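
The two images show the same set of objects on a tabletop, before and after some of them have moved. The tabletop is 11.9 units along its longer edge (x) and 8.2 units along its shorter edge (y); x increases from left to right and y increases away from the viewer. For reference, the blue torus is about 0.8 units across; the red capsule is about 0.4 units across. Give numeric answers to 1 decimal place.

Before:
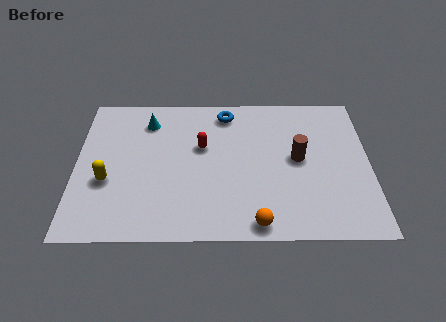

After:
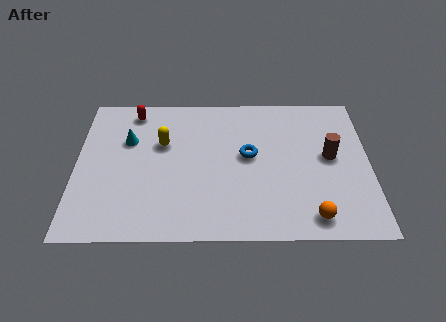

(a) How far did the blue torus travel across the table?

2.7

The blue torus moved from about (6.1, 7.0) to (7.0, 4.5), a distance of √(0.9² + 2.5²) ≈ 2.7.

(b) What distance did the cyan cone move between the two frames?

1.4

From (2.9, 6.5) to (2.1, 5.4), the cyan cone covered √(0.8² + 1.1²) ≈ 1.4 units.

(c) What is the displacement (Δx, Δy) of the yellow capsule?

(2.2, 2.1)

The yellow capsule was at about (1.3, 3.1) and moved to about (3.5, 5.2).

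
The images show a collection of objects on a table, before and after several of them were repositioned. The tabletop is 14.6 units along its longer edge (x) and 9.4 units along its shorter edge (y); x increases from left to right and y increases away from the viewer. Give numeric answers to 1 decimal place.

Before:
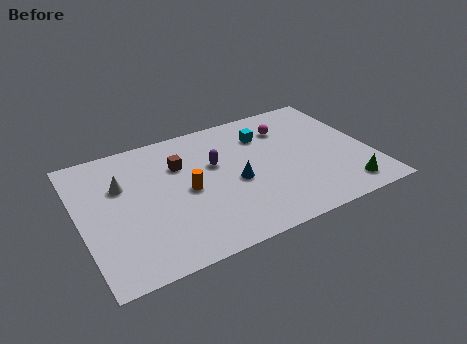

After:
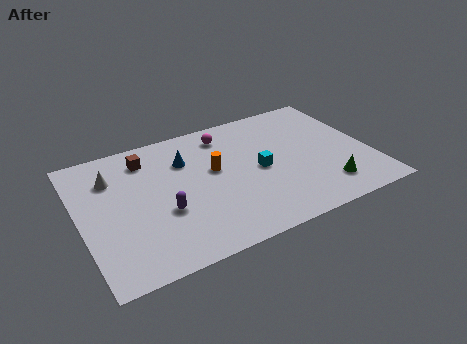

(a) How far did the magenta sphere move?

3.2

From (10.8, 7.1) to (7.7, 7.8), the magenta sphere covered √(3.1² + 0.7²) ≈ 3.2 units.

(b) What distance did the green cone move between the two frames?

1.0

The green cone moved from about (12.9, 1.4) to (12.0, 1.9), a distance of √(0.9² + 0.5²) ≈ 1.0.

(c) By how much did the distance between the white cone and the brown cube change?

-1.1

They were about 3.0 units apart before and 1.9 after — 1.1 units closer together.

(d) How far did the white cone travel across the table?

0.8

The white cone moved from about (2.2, 6.2) to (1.8, 6.9), a distance of √(0.4² + 0.7²) ≈ 0.8.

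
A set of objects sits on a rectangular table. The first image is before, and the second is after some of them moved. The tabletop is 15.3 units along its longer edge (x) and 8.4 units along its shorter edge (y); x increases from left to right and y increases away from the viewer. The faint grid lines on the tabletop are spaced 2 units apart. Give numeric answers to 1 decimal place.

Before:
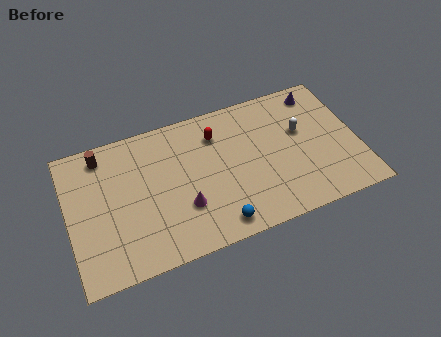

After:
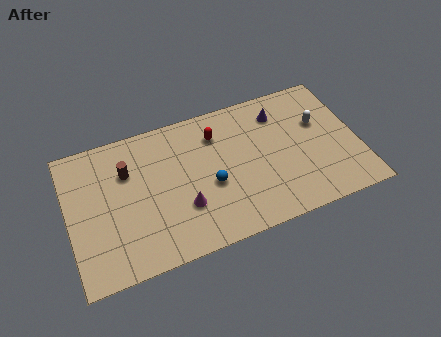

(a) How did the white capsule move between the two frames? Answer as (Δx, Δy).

(1.0, 0.2)

The white capsule was at about (12.4, 5.1) and moved to about (13.4, 5.3).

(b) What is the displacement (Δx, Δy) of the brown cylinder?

(1.2, -1.4)

From the two frames, the brown cylinder sits at roughly (2.0, 7.2) before and (3.2, 5.8) after.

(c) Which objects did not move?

the magenta cone and the red capsule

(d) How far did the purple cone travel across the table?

2.3

The purple cone was near (13.6, 7.2) before and (11.4, 6.6) after, so it travelled √(2.2² + 0.6²) ≈ 2.3 units.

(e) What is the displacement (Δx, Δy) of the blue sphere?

(-0.1, 2.4)

The blue sphere was at about (7.5, 1.1) and moved to about (7.4, 3.5).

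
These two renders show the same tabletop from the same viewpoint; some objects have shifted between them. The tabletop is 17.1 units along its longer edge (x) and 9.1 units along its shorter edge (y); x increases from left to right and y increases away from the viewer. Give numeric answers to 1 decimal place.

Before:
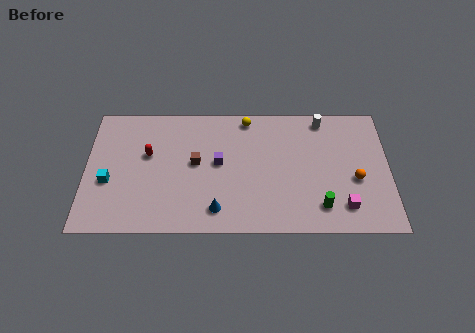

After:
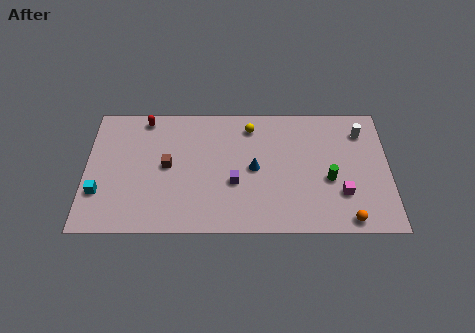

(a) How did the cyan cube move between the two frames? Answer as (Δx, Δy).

(-0.5, -0.8)

The cyan cube started near (1.3, 3.6) and ended near (0.8, 2.8).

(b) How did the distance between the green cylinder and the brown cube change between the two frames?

+1.5

They were about 7.7 units apart before and 9.2 after — 1.5 units further apart.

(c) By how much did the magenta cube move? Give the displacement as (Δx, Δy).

(-0.1, 0.9)

From the two frames, the magenta cube sits at roughly (14.5, 1.8) before and (14.4, 2.7) after.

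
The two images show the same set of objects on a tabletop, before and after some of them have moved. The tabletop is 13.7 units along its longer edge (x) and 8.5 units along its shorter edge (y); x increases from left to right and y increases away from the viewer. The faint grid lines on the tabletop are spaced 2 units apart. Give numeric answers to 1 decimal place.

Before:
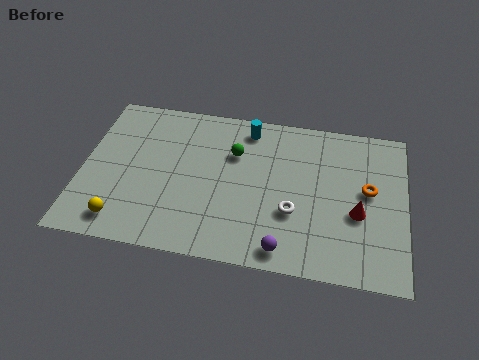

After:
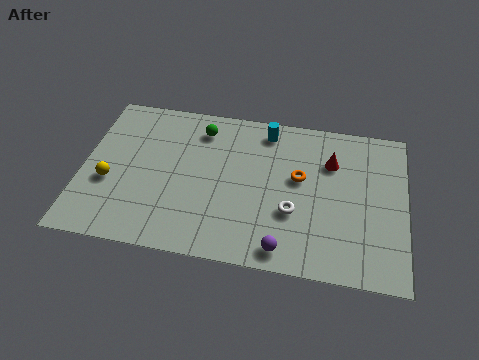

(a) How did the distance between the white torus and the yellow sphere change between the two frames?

+0.5

The distance was about 7.3 in the first image and 7.8 in the second, so they moved 0.5 units further apart.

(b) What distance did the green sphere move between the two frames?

1.9

The green sphere was near (6.4, 5.8) before and (4.9, 6.9) after, so it travelled √(1.5² + 1.1²) ≈ 1.9 units.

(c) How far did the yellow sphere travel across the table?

2.1

The yellow sphere moved from about (1.9, 1.3) to (1.2, 3.3), a distance of √(0.7² + 2.0²) ≈ 2.1.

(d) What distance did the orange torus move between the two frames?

2.9

From (12.1, 4.7) to (9.2, 4.9), the orange torus covered √(2.9² + 0.2²) ≈ 2.9 units.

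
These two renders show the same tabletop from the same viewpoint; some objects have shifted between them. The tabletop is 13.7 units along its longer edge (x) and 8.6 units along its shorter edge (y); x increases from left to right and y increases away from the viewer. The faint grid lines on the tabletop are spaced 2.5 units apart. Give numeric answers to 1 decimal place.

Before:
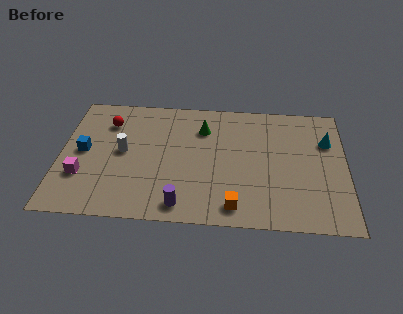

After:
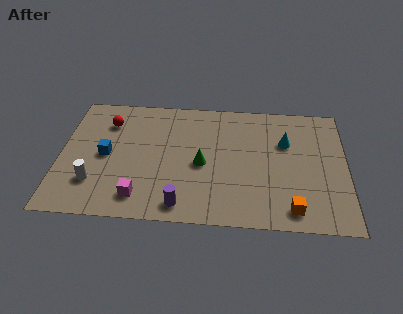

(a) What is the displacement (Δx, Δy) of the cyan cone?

(-2.0, -0.2)

The cyan cone started near (12.8, 5.9) and ended near (10.8, 5.7).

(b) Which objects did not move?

the red sphere and the purple cylinder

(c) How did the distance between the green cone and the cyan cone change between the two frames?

-1.6

Before: roughly 6.0 units apart; after: 4.4. That's 1.6 units closer together.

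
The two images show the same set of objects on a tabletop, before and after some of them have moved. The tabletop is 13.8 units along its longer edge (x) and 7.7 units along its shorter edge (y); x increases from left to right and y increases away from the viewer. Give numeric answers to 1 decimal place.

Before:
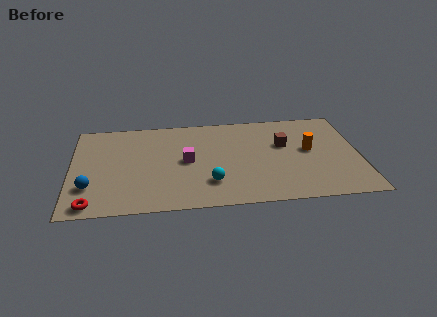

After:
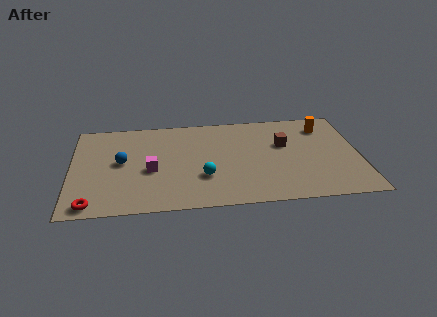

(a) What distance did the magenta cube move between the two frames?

1.8

The magenta cube was near (5.5, 3.9) before and (3.8, 3.3) after, so it travelled √(1.7² + 0.6²) ≈ 1.8 units.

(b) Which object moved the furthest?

the blue sphere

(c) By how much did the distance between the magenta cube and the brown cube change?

+1.8

The distance was about 4.8 in the first image and 6.6 in the second, so they moved 1.8 units further apart.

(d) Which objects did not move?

the brown cube and the red torus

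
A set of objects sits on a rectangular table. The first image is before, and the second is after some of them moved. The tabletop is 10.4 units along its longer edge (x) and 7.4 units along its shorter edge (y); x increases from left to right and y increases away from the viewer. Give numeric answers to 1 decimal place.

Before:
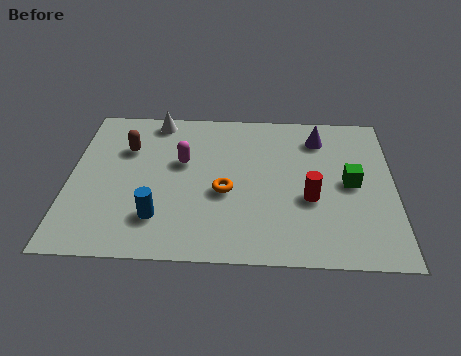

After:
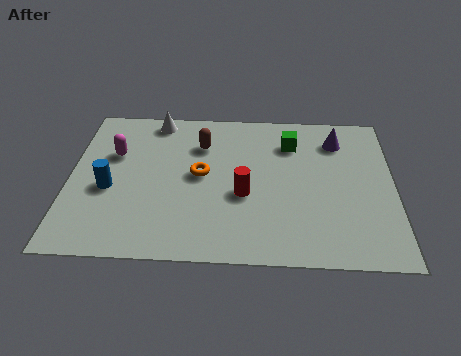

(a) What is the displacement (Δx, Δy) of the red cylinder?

(-2.1, 0.1)

The red cylinder was at about (7.7, 2.9) and moved to about (5.6, 3.0).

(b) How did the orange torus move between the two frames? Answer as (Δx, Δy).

(-0.8, 0.8)

From the two frames, the orange torus sits at roughly (5.0, 3.1) before and (4.2, 3.9) after.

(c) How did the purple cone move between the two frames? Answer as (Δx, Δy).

(0.6, -0.1)

The purple cone started near (8.0, 5.9) and ended near (8.6, 5.8).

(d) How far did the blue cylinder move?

2.1

The blue cylinder moved from about (2.9, 1.8) to (1.3, 3.1), a distance of √(1.6² + 1.3²) ≈ 2.1.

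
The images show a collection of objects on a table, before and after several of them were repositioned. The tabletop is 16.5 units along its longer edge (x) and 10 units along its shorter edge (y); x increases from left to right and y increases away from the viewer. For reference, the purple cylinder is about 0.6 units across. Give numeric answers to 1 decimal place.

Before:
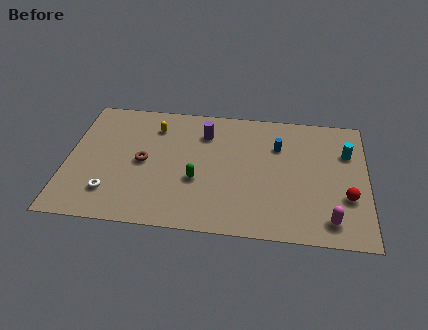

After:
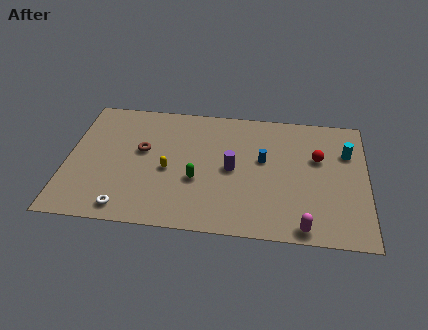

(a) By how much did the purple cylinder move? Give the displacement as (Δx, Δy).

(1.6, -2.7)

The purple cylinder was at about (7.5, 7.6) and moved to about (9.1, 4.9).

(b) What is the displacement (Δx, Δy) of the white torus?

(0.9, -1.1)

The white torus started near (2.5, 2.3) and ended near (3.4, 1.2).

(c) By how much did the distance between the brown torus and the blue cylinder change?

-1.0

The distance was about 7.7 in the first image and 6.7 in the second, so they moved 1.0 units closer together.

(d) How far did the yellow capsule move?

3.5

From (4.7, 7.8) to (5.6, 4.4), the yellow capsule covered √(0.9² + 3.4²) ≈ 3.5 units.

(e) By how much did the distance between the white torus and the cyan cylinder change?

-0.4

They were about 13.7 units apart before and 13.3 after — 0.4 units closer together.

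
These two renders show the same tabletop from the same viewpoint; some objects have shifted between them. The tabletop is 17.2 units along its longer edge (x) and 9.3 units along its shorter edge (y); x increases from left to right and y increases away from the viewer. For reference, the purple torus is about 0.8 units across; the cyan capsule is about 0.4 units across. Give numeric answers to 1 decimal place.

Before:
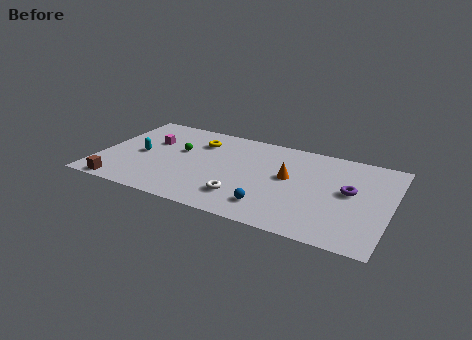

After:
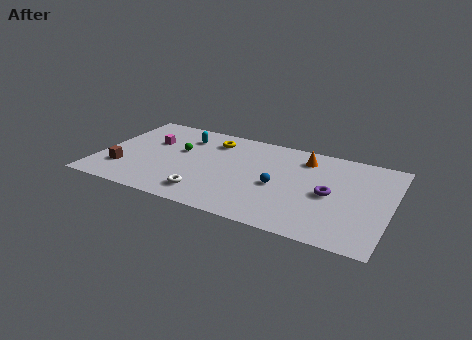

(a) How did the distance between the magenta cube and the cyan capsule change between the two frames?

+0.6

They were about 1.6 units apart before and 2.2 after — 0.6 units further apart.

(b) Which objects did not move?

the magenta cube and the green sphere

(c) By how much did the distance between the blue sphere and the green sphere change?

-0.7

Before: roughly 7.0 units apart; after: 6.3. That's 0.7 units closer together.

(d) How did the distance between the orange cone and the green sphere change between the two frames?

+0.9

The distance was about 6.6 in the first image and 7.5 in the second, so they moved 0.9 units further apart.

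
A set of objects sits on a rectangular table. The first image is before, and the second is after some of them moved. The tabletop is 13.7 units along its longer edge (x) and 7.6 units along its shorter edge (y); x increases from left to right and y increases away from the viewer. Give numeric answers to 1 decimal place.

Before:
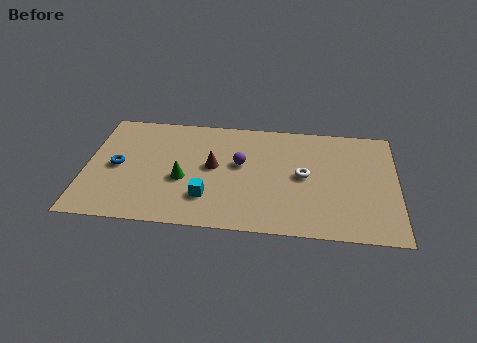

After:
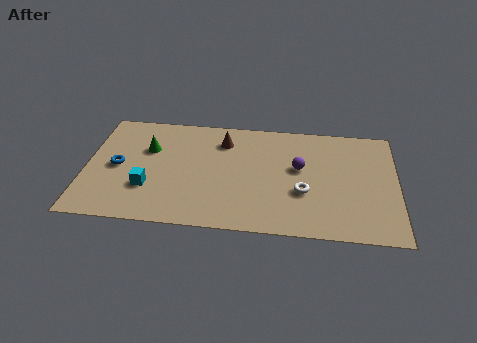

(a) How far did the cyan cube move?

2.6

From (5.4, 2.0) to (2.8, 2.4), the cyan cube covered √(2.6² + 0.4²) ≈ 2.6 units.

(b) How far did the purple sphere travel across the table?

2.6

The purple sphere moved from about (6.8, 4.4) to (9.4, 4.4), a distance of √(2.6² + 0.0²) ≈ 2.6.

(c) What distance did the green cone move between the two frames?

2.5

From (4.3, 3.1) to (2.7, 5.0), the green cone covered √(1.6² + 1.9²) ≈ 2.5 units.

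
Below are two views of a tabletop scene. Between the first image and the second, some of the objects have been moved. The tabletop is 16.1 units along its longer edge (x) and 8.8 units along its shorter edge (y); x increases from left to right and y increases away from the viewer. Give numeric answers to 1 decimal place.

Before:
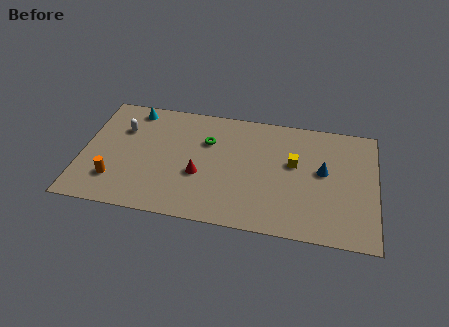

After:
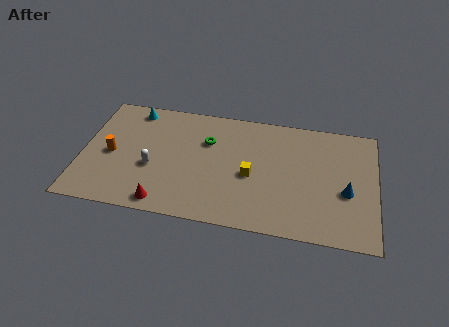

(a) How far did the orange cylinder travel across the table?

1.9

The orange cylinder was near (1.9, 2.2) before and (1.6, 4.1) after, so it travelled √(0.3² + 1.9²) ≈ 1.9 units.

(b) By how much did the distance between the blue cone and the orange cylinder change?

+1.3

Before: roughly 11.6 units apart; after: 12.9. That's 1.3 units further apart.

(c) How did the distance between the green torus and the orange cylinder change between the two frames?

-0.7

The distance was about 6.2 in the first image and 5.5 in the second, so they moved 0.7 units closer together.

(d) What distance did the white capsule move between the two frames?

3.2

From (2.1, 6.1) to (3.9, 3.5), the white capsule covered √(1.8² + 2.6²) ≈ 3.2 units.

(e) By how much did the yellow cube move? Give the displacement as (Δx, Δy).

(-2.3, -1.3)

The yellow cube started near (11.6, 5.2) and ended near (9.3, 3.9).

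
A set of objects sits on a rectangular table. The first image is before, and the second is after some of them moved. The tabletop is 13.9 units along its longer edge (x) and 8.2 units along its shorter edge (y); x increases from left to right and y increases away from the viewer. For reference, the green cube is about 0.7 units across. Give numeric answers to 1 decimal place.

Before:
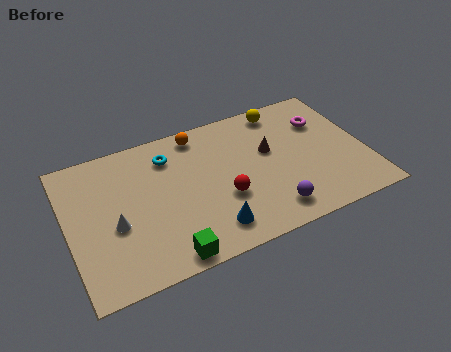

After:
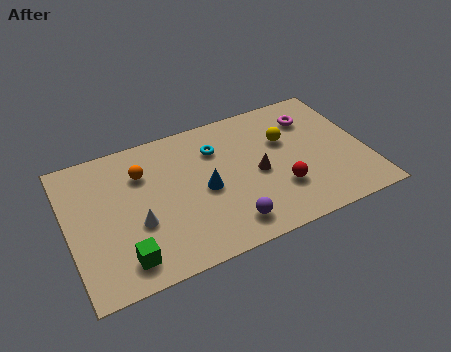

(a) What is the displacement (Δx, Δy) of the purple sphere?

(-2.0, 0.0)

The purple sphere started near (9.1, 1.4) and ended near (7.1, 1.4).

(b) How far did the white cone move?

1.0

From (2.1, 3.4) to (3.1, 3.1), the white cone covered √(1.0² + 0.3²) ≈ 1.0 units.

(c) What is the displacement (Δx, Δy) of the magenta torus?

(-0.5, 0.4)

The magenta torus was at about (12.2, 5.8) and moved to about (11.7, 6.2).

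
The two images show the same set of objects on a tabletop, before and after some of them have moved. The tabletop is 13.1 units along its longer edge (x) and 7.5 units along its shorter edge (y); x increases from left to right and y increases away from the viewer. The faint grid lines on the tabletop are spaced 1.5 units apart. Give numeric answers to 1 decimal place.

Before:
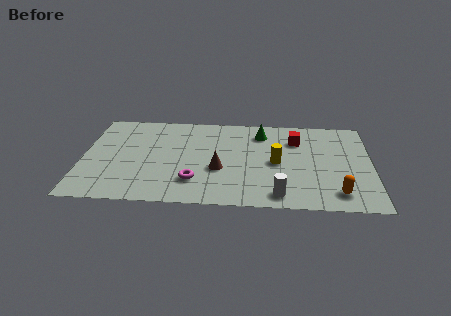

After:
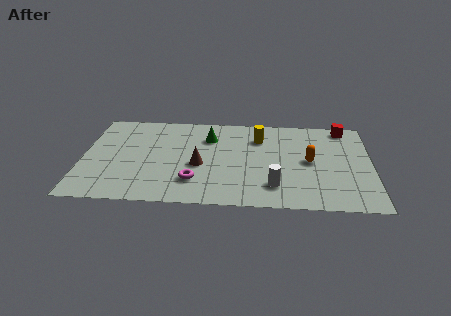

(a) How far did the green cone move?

2.5

From (8.1, 6.0) to (5.7, 5.5), the green cone covered √(2.4² + 0.5²) ≈ 2.5 units.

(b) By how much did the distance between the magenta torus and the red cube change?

+2.5

The distance was about 5.8 in the first image and 8.3 in the second, so they moved 2.5 units further apart.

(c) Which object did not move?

the magenta torus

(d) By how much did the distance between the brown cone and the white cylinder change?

+0.4

The distance was about 3.3 in the first image and 3.7 in the second, so they moved 0.4 units further apart.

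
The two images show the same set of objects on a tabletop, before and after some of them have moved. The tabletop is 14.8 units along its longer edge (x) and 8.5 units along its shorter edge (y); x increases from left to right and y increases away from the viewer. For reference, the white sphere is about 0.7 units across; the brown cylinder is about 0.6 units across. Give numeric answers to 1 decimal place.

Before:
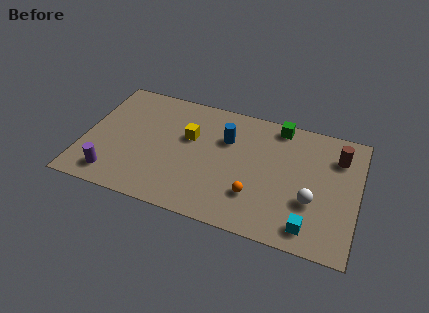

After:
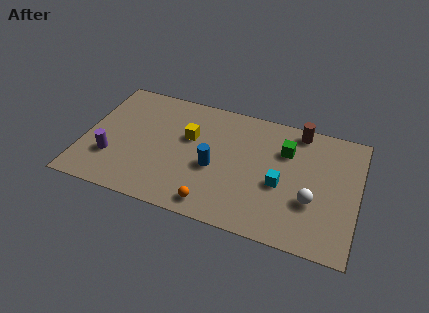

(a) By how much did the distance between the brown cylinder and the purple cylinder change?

-1.8

Before: roughly 12.8 units apart; after: 11.0. That's 1.8 units closer together.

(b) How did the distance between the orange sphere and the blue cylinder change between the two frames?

-1.3

The distance was about 3.8 in the first image and 2.5 in the second, so they moved 1.3 units closer together.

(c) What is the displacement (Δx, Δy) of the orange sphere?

(-2.1, -1.3)

From the two frames, the orange sphere sits at roughly (9.4, 2.4) before and (7.3, 1.1) after.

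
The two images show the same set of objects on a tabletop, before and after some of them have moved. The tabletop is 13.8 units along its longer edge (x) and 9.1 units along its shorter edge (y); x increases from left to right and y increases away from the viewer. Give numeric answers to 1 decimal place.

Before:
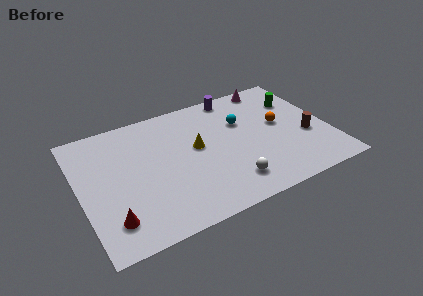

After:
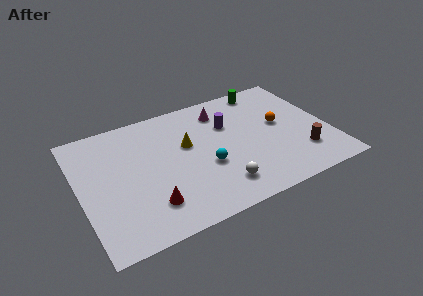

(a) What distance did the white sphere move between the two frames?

0.6

The white sphere was near (7.9, 1.8) before and (7.3, 1.8) after, so it travelled √(0.6² + 0.0²) ≈ 0.6 units.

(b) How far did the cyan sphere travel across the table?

3.5

The cyan sphere moved from about (9.2, 6.0) to (6.8, 3.5), a distance of √(2.4² + 2.5²) ≈ 3.5.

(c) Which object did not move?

the orange sphere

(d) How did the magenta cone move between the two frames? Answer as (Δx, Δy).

(-3.0, -0.9)

The magenta cone was at about (11.2, 8.2) and moved to about (8.2, 7.3).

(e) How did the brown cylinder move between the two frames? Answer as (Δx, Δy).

(-0.5, -1.2)

The brown cylinder was at about (12.5, 3.5) and moved to about (12.0, 2.3).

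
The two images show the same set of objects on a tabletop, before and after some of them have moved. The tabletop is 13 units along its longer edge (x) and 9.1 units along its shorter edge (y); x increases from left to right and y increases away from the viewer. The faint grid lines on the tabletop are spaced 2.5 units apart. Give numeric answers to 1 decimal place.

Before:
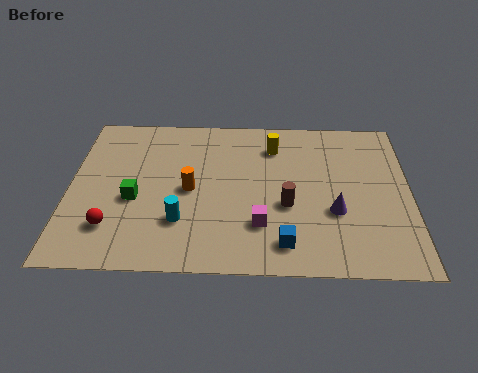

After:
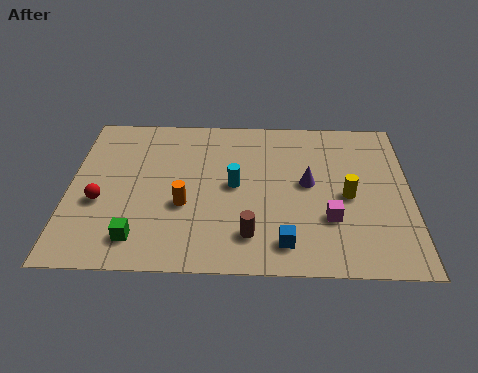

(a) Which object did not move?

the blue cube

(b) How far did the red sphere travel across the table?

1.5

The red sphere was near (1.7, 2.2) before and (1.2, 3.6) after, so it travelled √(0.5² + 1.4²) ≈ 1.5 units.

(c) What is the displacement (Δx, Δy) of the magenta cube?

(2.6, 0.4)

From the two frames, the magenta cube sits at roughly (7.3, 2.5) before and (9.9, 2.9) after.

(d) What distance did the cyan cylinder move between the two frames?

2.9

The cyan cylinder was near (4.3, 2.6) before and (6.3, 4.7) after, so it travelled √(2.0² + 2.1²) ≈ 2.9 units.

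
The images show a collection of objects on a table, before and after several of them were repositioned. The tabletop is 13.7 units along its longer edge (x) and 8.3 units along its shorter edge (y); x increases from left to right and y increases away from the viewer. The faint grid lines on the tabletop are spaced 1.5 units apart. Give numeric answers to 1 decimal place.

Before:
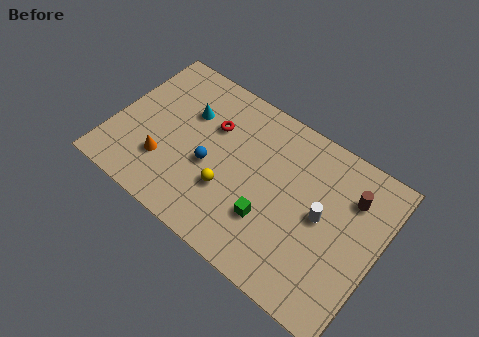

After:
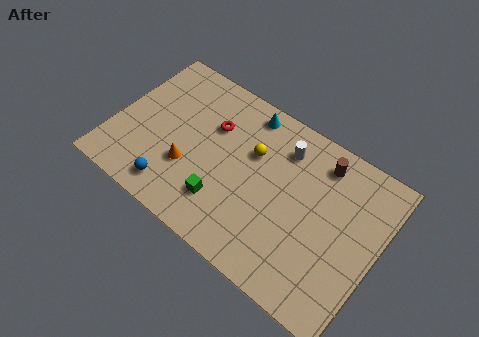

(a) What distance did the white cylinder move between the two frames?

3.3

The white cylinder moved from about (10.8, 4.3) to (8.4, 6.5), a distance of √(2.4² + 2.2²) ≈ 3.3.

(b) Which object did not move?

the red torus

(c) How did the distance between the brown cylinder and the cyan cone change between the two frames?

-4.5

Before: roughly 8.5 units apart; after: 4.0. That's 4.5 units closer together.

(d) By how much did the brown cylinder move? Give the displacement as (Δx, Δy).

(-1.7, 0.8)

From the two frames, the brown cylinder sits at roughly (12.0, 6.1) before and (10.3, 6.9) after.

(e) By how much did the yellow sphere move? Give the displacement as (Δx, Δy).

(0.8, 2.6)

The yellow sphere was at about (6.2, 2.8) and moved to about (7.0, 5.4).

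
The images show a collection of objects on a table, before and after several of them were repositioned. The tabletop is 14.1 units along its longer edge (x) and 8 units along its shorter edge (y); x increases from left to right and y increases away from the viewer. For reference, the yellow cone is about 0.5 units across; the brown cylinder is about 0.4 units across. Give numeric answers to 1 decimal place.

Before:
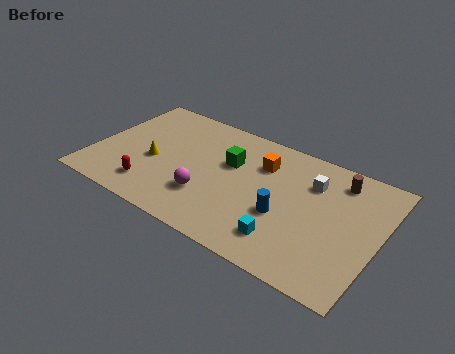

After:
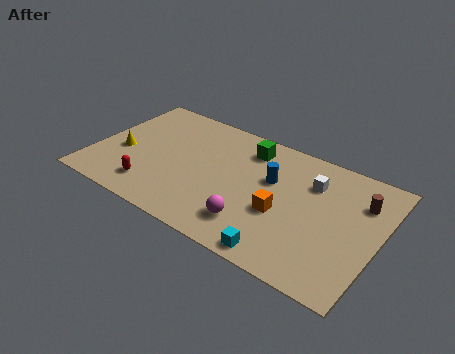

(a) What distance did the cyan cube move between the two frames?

0.9

The cyan cube moved from about (9.9, 1.7) to (9.9, 0.8), a distance of √(0.0² + 0.9²) ≈ 0.9.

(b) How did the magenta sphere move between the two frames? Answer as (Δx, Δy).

(2.4, -0.6)

The magenta sphere started near (5.9, 2.4) and ended near (8.3, 1.8).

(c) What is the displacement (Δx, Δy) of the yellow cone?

(-1.6, -0.1)

From the two frames, the yellow cone sits at roughly (3.0, 3.4) before and (1.4, 3.3) after.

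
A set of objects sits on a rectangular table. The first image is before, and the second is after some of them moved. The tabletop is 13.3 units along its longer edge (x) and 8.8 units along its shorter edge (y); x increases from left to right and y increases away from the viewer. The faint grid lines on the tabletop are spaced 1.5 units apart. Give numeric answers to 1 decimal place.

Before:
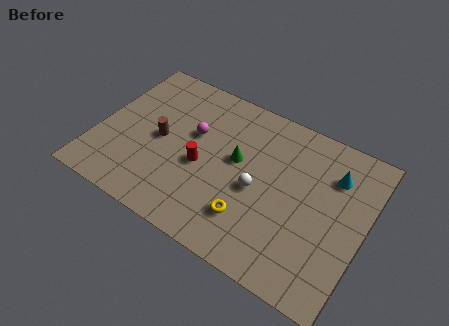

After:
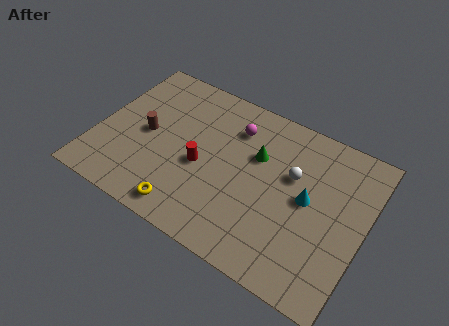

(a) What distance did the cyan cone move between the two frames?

2.1

From (11.5, 6.5) to (10.5, 4.6), the cyan cone covered √(1.0² + 1.9²) ≈ 2.1 units.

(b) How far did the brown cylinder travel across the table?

0.7

From (3.1, 4.3) to (2.4, 4.3), the brown cylinder covered √(0.7² + 0.0²) ≈ 0.7 units.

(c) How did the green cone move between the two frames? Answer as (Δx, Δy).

(0.9, 0.7)

The green cone was at about (6.9, 5.0) and moved to about (7.8, 5.7).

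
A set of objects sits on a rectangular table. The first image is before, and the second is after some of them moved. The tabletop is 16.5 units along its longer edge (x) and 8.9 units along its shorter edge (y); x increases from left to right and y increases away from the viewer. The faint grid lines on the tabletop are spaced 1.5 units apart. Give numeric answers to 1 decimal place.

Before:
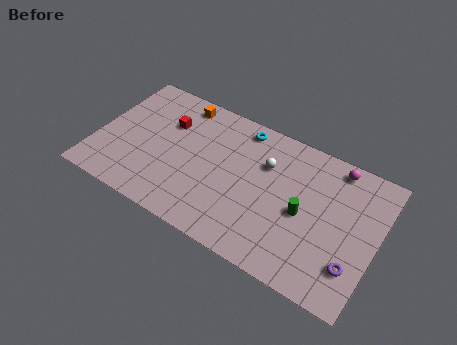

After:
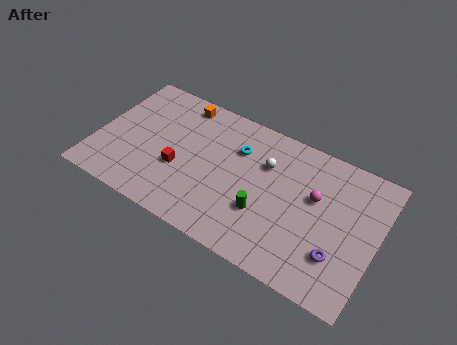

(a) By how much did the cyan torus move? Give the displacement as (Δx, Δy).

(0.0, -1.5)

The cyan torus started near (8.1, 7.8) and ended near (8.1, 6.3).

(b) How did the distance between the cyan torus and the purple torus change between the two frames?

-1.7

They were about 9.1 units apart before and 7.4 after — 1.7 units closer together.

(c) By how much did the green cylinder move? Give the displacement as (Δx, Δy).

(-2.2, -1.1)

From the two frames, the green cylinder sits at roughly (12.3, 4.1) before and (10.1, 3.0) after.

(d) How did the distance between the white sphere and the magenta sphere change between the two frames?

-1.2

The distance was about 4.3 in the first image and 3.1 in the second, so they moved 1.2 units closer together.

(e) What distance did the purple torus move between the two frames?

0.9

The purple torus moved from about (15.4, 2.3) to (14.5, 2.5), a distance of √(0.9² + 0.2²) ≈ 0.9.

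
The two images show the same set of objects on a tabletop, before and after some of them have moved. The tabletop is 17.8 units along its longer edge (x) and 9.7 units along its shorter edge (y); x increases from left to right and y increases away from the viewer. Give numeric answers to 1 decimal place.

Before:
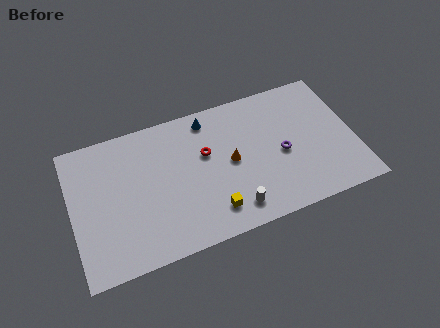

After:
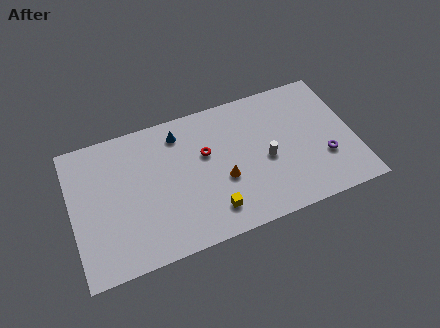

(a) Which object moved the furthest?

the white cylinder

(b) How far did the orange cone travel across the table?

1.3

The orange cone was near (10.0, 4.9) before and (9.4, 3.8) after, so it travelled √(0.6² + 1.1²) ≈ 1.3 units.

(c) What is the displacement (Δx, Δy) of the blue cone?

(-1.9, -0.4)

The blue cone was at about (8.9, 8.4) and moved to about (7.0, 8.0).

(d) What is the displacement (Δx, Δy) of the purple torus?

(2.6, -1.2)

The purple torus started near (13.2, 4.4) and ended near (15.8, 3.2).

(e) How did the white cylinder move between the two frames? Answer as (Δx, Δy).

(2.4, 2.7)

From the two frames, the white cylinder sits at roughly (9.8, 1.6) before and (12.2, 4.3) after.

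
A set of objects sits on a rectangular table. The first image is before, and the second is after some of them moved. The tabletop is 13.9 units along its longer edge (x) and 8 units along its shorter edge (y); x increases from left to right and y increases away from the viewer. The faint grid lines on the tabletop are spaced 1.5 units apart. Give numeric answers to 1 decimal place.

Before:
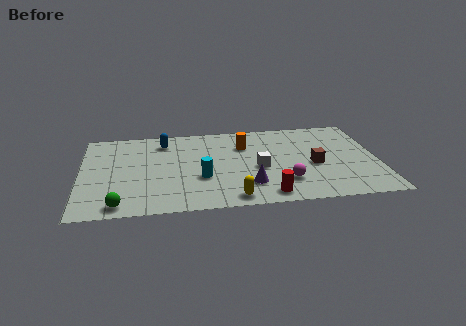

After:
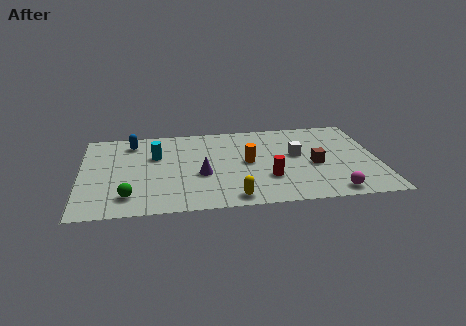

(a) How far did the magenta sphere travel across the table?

2.4

The magenta sphere was near (9.5, 2.1) before and (11.6, 0.9) after, so it travelled √(2.1² + 1.2²) ≈ 2.4 units.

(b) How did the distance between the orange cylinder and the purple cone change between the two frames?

-1.3

Before: roughly 3.7 units apart; after: 2.4. That's 1.3 units closer together.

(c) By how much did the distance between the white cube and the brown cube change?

-1.3

Before: roughly 2.6 units apart; after: 1.3. That's 1.3 units closer together.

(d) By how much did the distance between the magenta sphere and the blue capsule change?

+3.7

Before: roughly 7.1 units apart; after: 10.8. That's 3.7 units further apart.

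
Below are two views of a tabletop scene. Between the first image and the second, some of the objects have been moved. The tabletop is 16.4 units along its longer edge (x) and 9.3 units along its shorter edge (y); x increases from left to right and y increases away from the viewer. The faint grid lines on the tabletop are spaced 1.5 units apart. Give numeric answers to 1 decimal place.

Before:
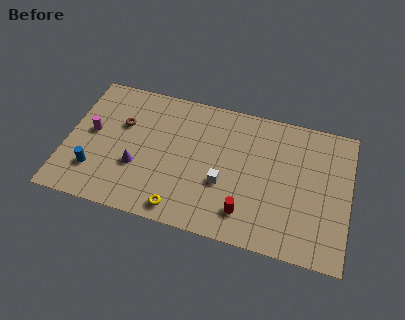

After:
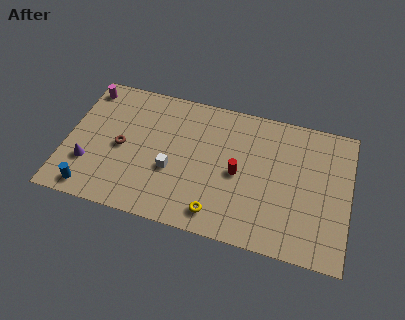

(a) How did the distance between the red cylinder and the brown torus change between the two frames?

-1.7

Before: roughly 8.5 units apart; after: 6.8. That's 1.7 units closer together.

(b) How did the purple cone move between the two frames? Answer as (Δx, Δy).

(-2.8, -0.5)

The purple cone was at about (4.2, 3.3) and moved to about (1.4, 2.8).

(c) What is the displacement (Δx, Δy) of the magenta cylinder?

(-0.6, 3.0)

The magenta cylinder was at about (1.4, 5.0) and moved to about (0.8, 8.0).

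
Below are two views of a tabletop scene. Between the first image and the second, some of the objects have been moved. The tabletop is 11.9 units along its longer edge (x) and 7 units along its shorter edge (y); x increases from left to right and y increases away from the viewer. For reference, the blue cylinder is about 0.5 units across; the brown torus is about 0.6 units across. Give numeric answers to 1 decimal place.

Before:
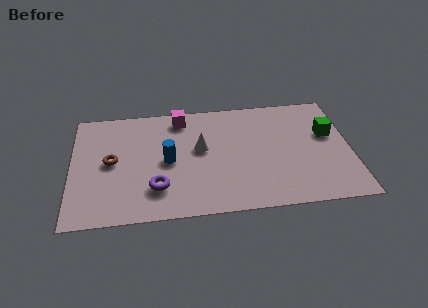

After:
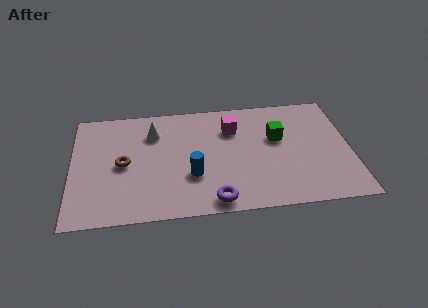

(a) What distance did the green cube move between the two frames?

2.2

The green cube was near (11.0, 4.3) before and (8.8, 4.3) after, so it travelled √(2.2² + 0.0²) ≈ 2.2 units.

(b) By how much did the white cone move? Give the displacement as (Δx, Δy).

(-2.0, 1.2)

The white cone started near (5.5, 4.0) and ended near (3.5, 5.2).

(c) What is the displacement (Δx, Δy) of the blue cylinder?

(1.0, -1.0)

The blue cylinder started near (4.1, 3.4) and ended near (5.1, 2.4).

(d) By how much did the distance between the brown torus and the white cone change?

-1.6

They were about 3.8 units apart before and 2.2 after — 1.6 units closer together.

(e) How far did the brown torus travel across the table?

0.5

The brown torus was near (1.7, 3.6) before and (2.2, 3.4) after, so it travelled √(0.5² + 0.2²) ≈ 0.5 units.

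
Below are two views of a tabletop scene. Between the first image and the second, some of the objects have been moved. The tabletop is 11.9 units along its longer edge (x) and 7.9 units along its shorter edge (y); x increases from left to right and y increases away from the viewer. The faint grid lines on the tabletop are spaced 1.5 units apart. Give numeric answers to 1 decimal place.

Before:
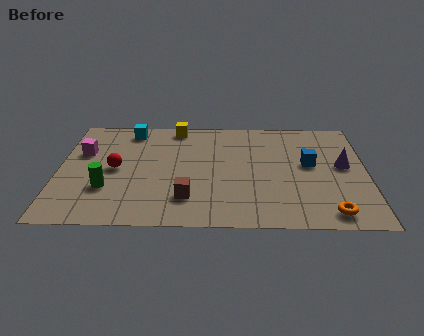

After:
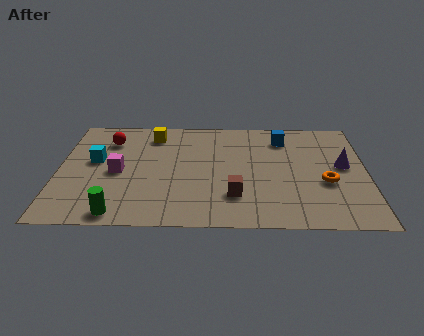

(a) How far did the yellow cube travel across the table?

1.1

From (4.5, 7.1) to (3.6, 6.5), the yellow cube covered √(0.9² + 0.6²) ≈ 1.1 units.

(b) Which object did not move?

the purple cone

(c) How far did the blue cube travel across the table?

2.1

From (9.7, 4.4) to (8.7, 6.3), the blue cube covered √(1.0² + 1.9²) ≈ 2.1 units.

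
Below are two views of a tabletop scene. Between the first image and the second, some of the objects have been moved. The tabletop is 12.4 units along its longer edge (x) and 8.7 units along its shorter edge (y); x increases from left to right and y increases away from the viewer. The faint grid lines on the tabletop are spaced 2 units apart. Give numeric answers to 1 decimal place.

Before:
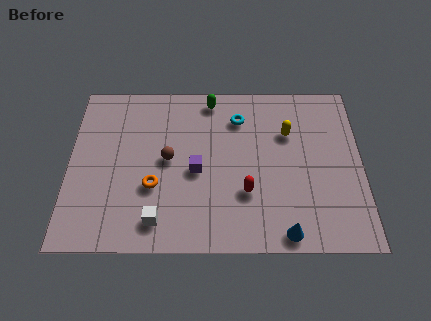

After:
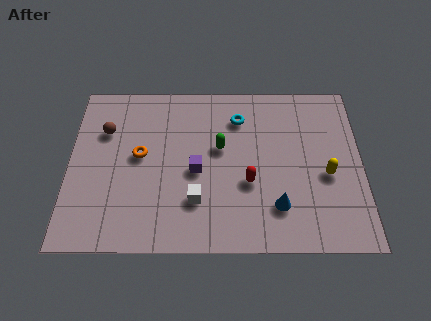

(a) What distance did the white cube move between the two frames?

1.9

The white cube was near (3.8, 1.4) before and (5.4, 2.4) after, so it travelled √(1.6² + 1.0²) ≈ 1.9 units.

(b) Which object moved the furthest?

the brown sphere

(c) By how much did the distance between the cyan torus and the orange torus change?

-0.4

The distance was about 5.1 in the first image and 4.7 in the second, so they moved 0.4 units closer together.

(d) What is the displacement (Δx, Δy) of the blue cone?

(-0.3, 1.3)

From the two frames, the blue cone sits at roughly (9.1, 0.8) before and (8.8, 2.1) after.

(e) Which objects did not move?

the purple cube and the cyan torus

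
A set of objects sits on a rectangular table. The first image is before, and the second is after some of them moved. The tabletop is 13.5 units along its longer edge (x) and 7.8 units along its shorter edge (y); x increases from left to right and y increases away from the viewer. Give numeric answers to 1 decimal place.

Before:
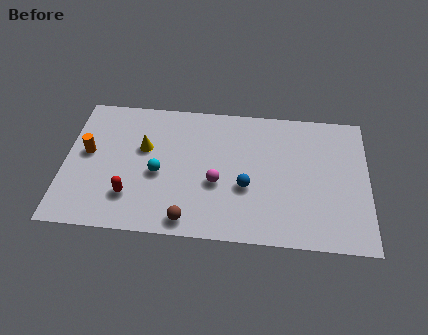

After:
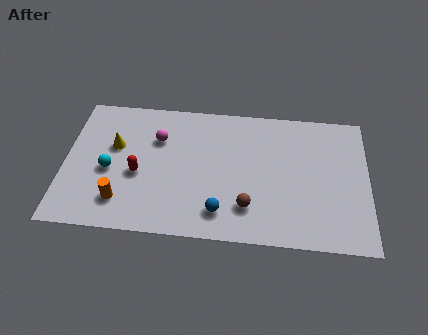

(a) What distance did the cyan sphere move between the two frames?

2.2

The cyan sphere was near (4.2, 3.4) before and (2.0, 3.4) after, so it travelled √(2.2² + 0.0²) ≈ 2.2 units.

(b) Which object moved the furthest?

the magenta sphere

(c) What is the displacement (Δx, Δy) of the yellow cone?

(-1.3, 0.0)

The yellow cone started near (3.5, 4.8) and ended near (2.2, 4.8).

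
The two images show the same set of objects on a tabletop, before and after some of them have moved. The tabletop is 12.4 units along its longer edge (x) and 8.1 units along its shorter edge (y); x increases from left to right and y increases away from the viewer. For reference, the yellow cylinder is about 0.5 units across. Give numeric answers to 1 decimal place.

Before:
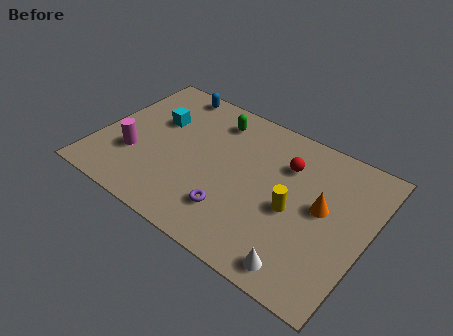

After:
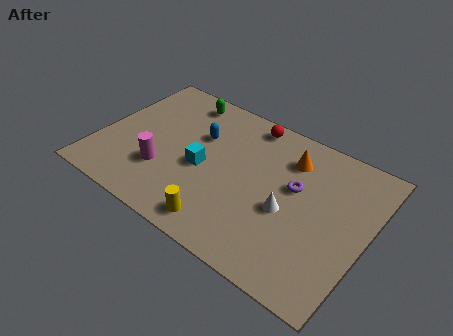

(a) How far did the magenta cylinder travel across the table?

1.4

From (1.8, 2.7) to (3.2, 2.5), the magenta cylinder covered √(1.4² + 0.2²) ≈ 1.4 units.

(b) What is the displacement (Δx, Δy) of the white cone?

(-1.1, 2.4)

The white cone started near (10.0, 1.0) and ended near (8.9, 3.4).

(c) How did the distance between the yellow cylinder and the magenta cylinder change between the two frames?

-4.0

They were about 7.4 units apart before and 3.4 after — 4.0 units closer together.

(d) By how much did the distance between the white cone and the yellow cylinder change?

+0.7

Before: roughly 2.8 units apart; after: 3.5. That's 0.7 units further apart.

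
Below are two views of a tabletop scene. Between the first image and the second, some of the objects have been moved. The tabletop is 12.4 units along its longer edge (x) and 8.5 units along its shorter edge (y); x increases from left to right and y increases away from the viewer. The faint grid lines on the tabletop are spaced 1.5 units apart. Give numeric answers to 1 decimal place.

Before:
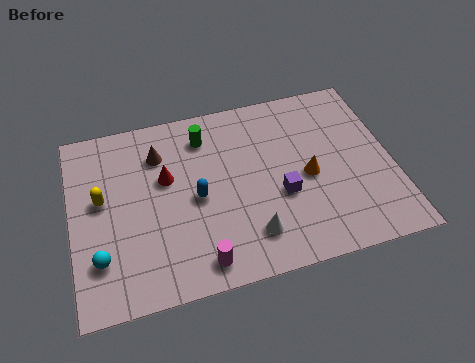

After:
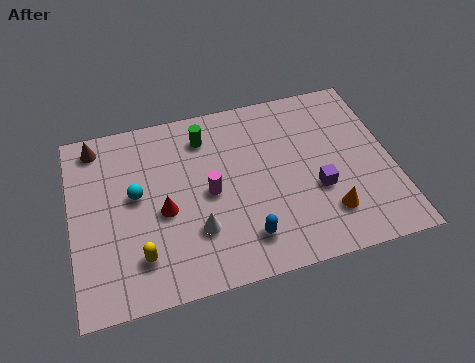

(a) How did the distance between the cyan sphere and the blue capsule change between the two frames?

+0.8

Before: roughly 4.2 units apart; after: 5.0. That's 0.8 units further apart.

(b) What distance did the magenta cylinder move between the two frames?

3.1

From (4.7, 1.1) to (5.3, 4.1), the magenta cylinder covered √(0.6² + 3.0²) ≈ 3.1 units.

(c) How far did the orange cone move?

2.0

From (9.1, 3.9) to (9.7, 2.0), the orange cone covered √(0.6² + 1.9²) ≈ 2.0 units.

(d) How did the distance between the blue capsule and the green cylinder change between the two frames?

+2.4

They were about 2.8 units apart before and 5.2 after — 2.4 units further apart.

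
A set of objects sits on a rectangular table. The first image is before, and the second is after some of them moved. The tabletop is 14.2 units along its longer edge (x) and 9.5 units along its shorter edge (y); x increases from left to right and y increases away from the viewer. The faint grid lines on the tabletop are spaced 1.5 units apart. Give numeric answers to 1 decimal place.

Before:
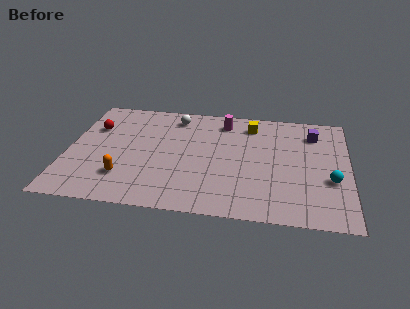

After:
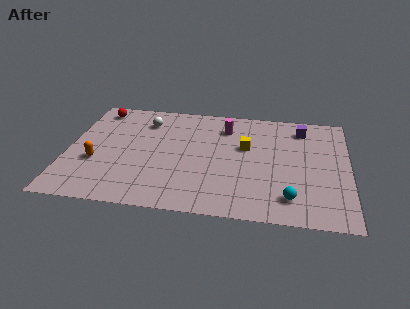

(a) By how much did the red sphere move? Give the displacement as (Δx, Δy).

(0.1, 1.7)

The red sphere was at about (1.2, 6.5) and moved to about (1.3, 8.2).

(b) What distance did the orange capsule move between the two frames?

1.9

The orange capsule moved from about (3.0, 2.4) to (1.5, 3.5), a distance of √(1.5² + 1.1²) ≈ 1.9.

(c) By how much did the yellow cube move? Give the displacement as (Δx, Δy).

(-0.2, -2.0)

The yellow cube was at about (9.2, 7.8) and moved to about (9.0, 5.8).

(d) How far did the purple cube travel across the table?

0.7

From (12.4, 7.4) to (11.8, 7.8), the purple cube covered √(0.6² + 0.4²) ≈ 0.7 units.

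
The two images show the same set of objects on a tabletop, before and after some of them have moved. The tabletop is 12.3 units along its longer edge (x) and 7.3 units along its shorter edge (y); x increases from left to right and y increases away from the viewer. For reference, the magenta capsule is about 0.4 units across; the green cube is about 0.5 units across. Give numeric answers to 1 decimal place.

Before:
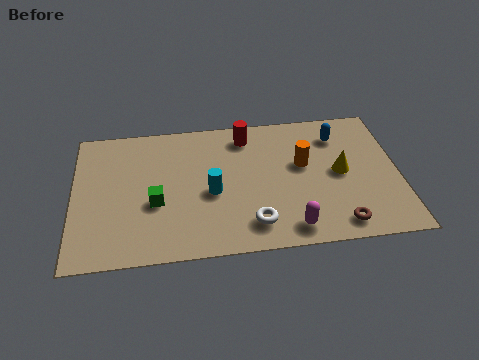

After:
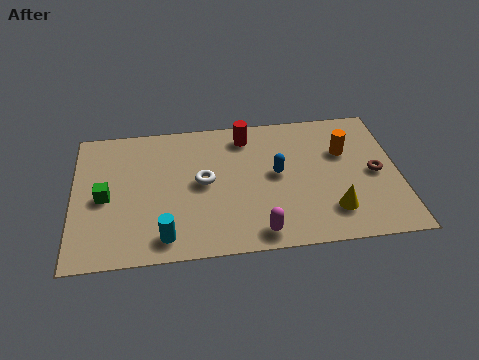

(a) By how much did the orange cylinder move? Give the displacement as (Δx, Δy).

(1.6, 0.5)

From the two frames, the orange cylinder sits at roughly (8.7, 4.3) before and (10.3, 4.8) after.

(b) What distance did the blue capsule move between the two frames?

3.0

From (10.1, 5.7) to (7.7, 3.9), the blue capsule covered √(2.4² + 1.8²) ≈ 3.0 units.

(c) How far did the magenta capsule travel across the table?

1.2

From (8.1, 1.0) to (6.9, 0.9), the magenta capsule covered √(1.2² + 0.1²) ≈ 1.2 units.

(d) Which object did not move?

the red cylinder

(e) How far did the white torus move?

3.0

The white torus moved from about (6.7, 1.4) to (4.9, 3.8), a distance of √(1.8² + 2.4²) ≈ 3.0.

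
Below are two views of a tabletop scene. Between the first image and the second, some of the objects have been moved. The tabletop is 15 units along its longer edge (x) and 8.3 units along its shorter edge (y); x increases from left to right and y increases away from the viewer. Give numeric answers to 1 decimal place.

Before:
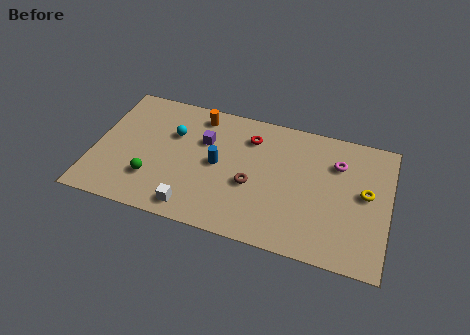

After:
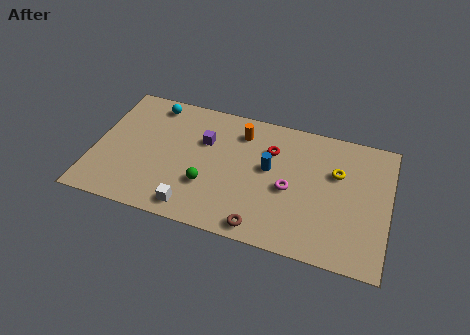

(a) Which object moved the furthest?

the magenta torus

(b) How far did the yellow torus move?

1.7

The yellow torus moved from about (13.8, 4.5) to (12.3, 5.4), a distance of √(1.5² + 0.9²) ≈ 1.7.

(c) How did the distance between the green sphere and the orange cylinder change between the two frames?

-1.1

They were about 5.2 units apart before and 4.1 after — 1.1 units closer together.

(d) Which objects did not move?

the purple cube and the white cube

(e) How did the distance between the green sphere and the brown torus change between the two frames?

-1.7

Before: roughly 5.1 units apart; after: 3.4. That's 1.7 units closer together.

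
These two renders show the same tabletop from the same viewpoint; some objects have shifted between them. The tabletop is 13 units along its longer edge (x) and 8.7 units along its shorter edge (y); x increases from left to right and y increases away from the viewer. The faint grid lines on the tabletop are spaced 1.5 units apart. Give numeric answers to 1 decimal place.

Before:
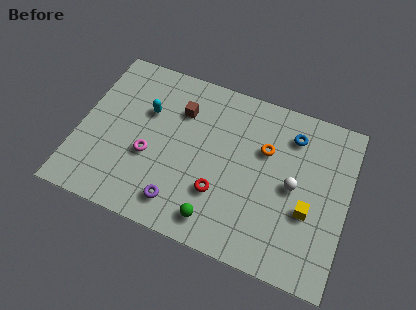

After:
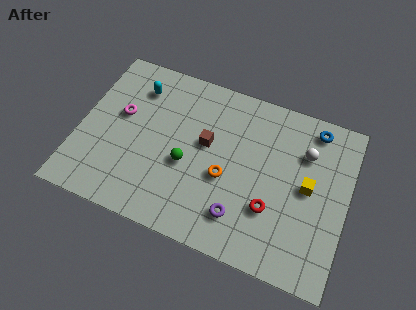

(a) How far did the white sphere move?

1.9

From (10.4, 4.3) to (10.8, 6.2), the white sphere covered √(0.4² + 1.9²) ≈ 1.9 units.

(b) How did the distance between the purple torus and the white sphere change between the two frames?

-0.8

The distance was about 5.9 in the first image and 5.1 in the second, so they moved 0.8 units closer together.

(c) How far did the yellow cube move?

1.2

The yellow cube was near (11.2, 3.3) before and (11.1, 4.5) after, so it travelled √(0.1² + 1.2²) ≈ 1.2 units.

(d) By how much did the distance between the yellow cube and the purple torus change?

-2.3

They were about 6.3 units apart before and 4.0 after — 2.3 units closer together.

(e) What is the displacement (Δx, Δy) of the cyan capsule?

(-0.6, 1.1)

The cyan capsule started near (3.1, 5.7) and ended near (2.5, 6.8).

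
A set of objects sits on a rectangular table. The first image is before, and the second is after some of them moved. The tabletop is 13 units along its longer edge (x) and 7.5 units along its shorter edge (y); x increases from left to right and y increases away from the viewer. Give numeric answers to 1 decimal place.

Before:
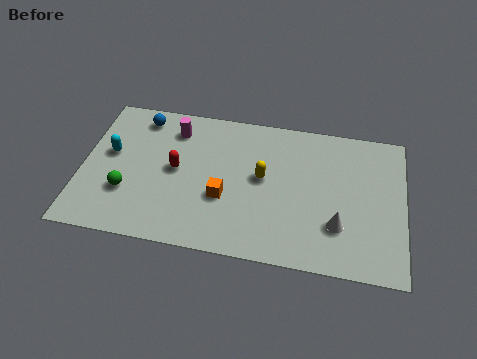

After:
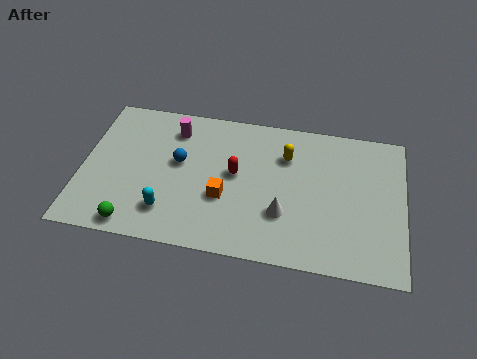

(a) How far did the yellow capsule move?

1.6

From (7.3, 4.1) to (8.2, 5.4), the yellow capsule covered √(0.9² + 1.3²) ≈ 1.6 units.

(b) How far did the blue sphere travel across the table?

2.7

The blue sphere was near (2.2, 6.4) before and (3.9, 4.3) after, so it travelled √(1.7² + 2.1²) ≈ 2.7 units.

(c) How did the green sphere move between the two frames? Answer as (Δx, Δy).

(0.4, -1.6)

The green sphere started near (1.9, 2.4) and ended near (2.3, 0.8).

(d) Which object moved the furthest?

the cyan capsule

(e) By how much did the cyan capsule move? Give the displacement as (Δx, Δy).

(2.5, -2.6)

From the two frames, the cyan capsule sits at roughly (1.1, 4.3) before and (3.6, 1.7) after.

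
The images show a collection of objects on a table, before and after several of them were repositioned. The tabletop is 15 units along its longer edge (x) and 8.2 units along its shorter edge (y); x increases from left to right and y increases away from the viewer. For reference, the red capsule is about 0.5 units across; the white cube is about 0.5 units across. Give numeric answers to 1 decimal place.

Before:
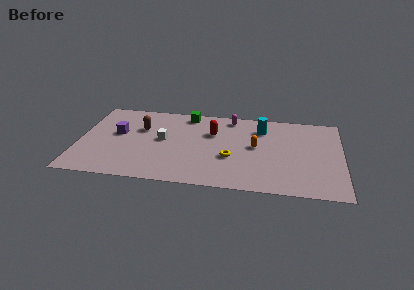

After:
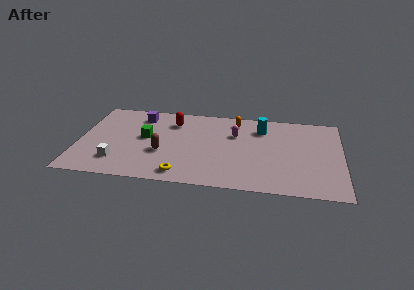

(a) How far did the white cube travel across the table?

3.5

From (4.8, 4.4) to (2.3, 1.9), the white cube covered √(2.5² + 2.5²) ≈ 3.5 units.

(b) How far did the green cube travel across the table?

3.5

The green cube was near (6.1, 7.2) before and (3.8, 4.5) after, so it travelled √(2.3² + 2.7²) ≈ 3.5 units.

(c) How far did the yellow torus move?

3.4

The yellow torus moved from about (8.7, 3.1) to (6.0, 1.1), a distance of √(2.7² + 2.0²) ≈ 3.4.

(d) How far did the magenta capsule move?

1.7

The magenta capsule was near (8.6, 7.2) before and (8.9, 5.5) after, so it travelled √(0.3² + 1.7²) ≈ 1.7 units.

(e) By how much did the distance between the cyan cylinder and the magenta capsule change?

-0.3

They were about 2.0 units apart before and 1.7 after — 0.3 units closer together.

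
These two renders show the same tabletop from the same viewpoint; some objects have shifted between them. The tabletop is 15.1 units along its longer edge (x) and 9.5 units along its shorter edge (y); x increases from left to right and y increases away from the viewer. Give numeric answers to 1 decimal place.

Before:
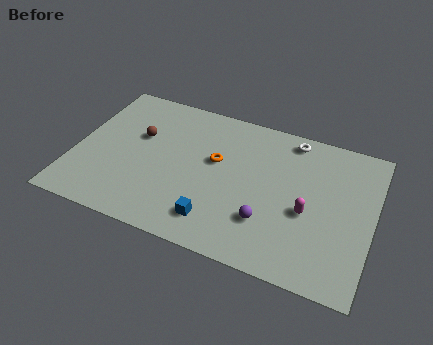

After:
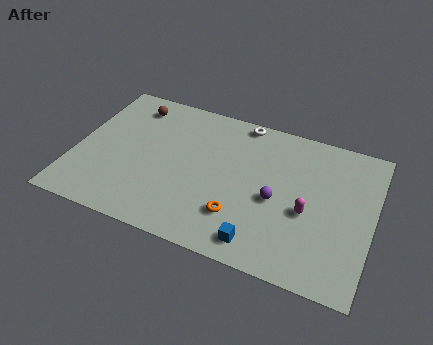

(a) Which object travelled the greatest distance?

the orange torus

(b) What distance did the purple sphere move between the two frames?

1.5

The purple sphere was near (10.0, 2.7) before and (10.3, 4.2) after, so it travelled √(0.3² + 1.5²) ≈ 1.5 units.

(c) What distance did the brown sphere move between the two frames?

2.1

The brown sphere was near (3.1, 5.9) before and (2.5, 7.9) after, so it travelled √(0.6² + 2.0²) ≈ 2.1 units.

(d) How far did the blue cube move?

2.4

From (7.5, 1.8) to (9.8, 1.3), the blue cube covered √(2.3² + 0.5²) ≈ 2.4 units.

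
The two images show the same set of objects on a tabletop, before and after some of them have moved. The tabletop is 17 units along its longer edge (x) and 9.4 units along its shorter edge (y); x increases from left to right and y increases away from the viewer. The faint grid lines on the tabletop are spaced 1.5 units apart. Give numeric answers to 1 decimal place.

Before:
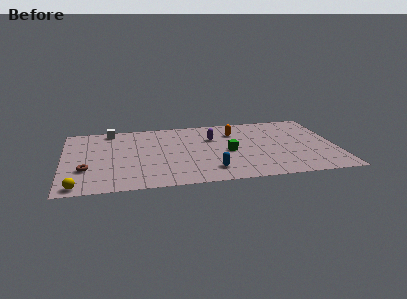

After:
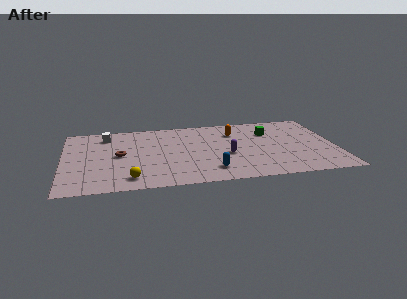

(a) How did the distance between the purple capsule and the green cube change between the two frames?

+1.7

They were about 2.3 units apart before and 4.0 after — 1.7 units further apart.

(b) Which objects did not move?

the blue capsule and the orange capsule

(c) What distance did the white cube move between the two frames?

0.8

From (3.0, 8.4) to (2.7, 7.7), the white cube covered √(0.3² + 0.7²) ≈ 0.8 units.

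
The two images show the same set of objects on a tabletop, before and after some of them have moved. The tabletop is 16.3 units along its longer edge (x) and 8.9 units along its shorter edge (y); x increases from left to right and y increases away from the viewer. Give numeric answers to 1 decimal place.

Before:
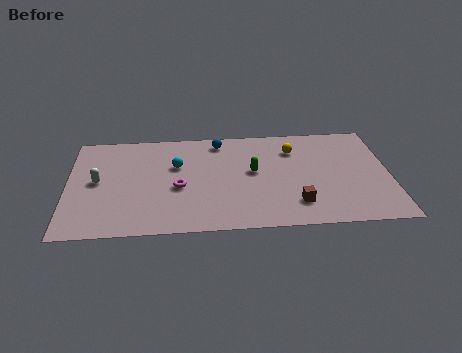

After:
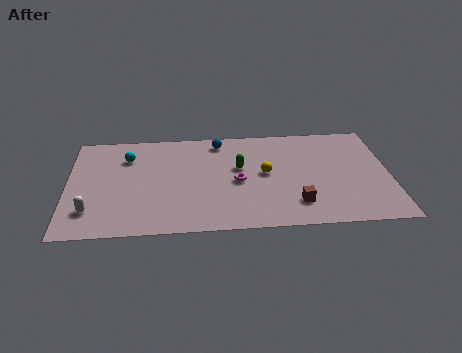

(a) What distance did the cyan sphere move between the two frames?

2.7

From (5.5, 5.7) to (3.0, 6.6), the cyan sphere covered √(2.5² + 0.9²) ≈ 2.7 units.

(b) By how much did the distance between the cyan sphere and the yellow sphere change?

+1.2

The distance was about 6.1 in the first image and 7.3 in the second, so they moved 1.2 units further apart.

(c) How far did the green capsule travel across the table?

0.8

The green capsule was near (9.4, 4.9) before and (8.7, 5.3) after, so it travelled √(0.7² + 0.4²) ≈ 0.8 units.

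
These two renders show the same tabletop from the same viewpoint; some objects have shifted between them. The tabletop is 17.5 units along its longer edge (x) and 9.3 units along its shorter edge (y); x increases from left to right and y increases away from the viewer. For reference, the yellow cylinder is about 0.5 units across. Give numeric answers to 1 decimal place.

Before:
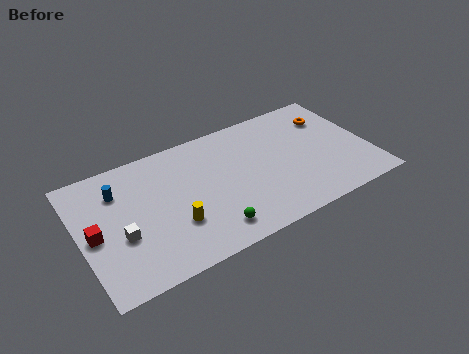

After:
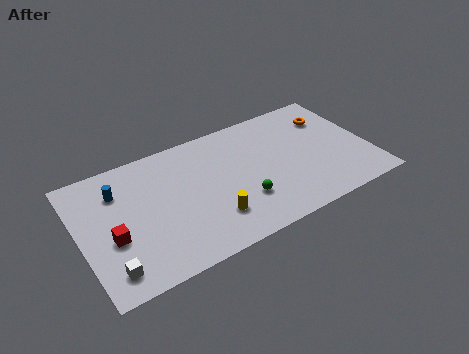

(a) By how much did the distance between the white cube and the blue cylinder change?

+2.1

The distance was about 3.3 in the first image and 5.4 in the second, so they moved 2.1 units further apart.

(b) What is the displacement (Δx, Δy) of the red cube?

(1.0, -0.7)

The red cube started near (0.8, 4.4) and ended near (1.8, 3.7).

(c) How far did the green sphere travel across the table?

2.4

The green sphere moved from about (7.4, 1.6) to (9.5, 2.8), a distance of √(2.1² + 1.2²) ≈ 2.4.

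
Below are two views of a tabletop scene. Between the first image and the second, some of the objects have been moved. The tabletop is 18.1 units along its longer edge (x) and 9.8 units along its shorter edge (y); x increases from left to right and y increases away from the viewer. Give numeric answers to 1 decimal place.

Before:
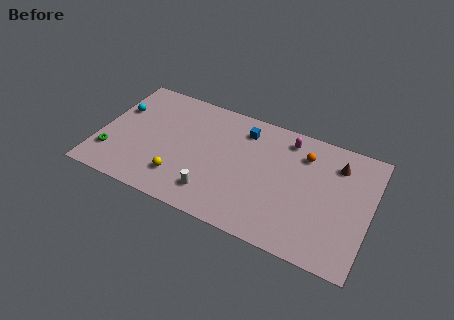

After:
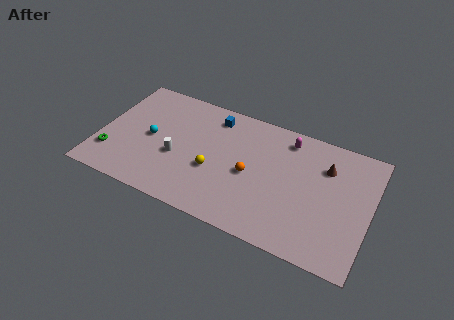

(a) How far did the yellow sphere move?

2.6

The yellow sphere moved from about (5.7, 2.3) to (7.8, 3.8), a distance of √(2.1² + 1.5²) ≈ 2.6.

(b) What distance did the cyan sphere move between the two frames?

2.9

From (1.0, 6.4) to (3.4, 4.8), the cyan sphere covered √(2.4² + 1.6²) ≈ 2.9 units.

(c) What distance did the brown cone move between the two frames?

0.9

The brown cone moved from about (15.7, 7.6) to (15.0, 7.1), a distance of √(0.7² + 0.5²) ≈ 0.9.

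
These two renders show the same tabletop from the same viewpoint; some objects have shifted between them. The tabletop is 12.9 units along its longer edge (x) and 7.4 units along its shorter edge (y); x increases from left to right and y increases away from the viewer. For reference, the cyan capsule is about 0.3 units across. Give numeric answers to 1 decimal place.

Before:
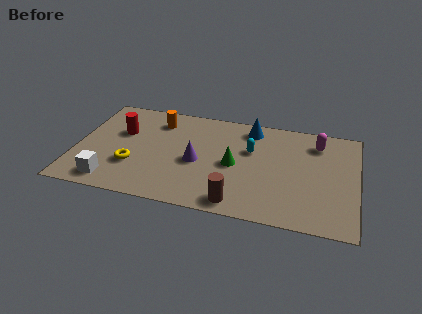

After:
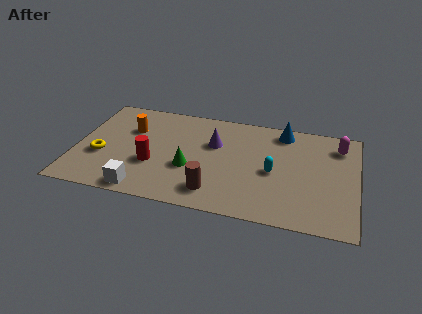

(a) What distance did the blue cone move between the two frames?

1.5

The blue cone was near (7.9, 6.3) before and (9.4, 6.4) after, so it travelled √(1.5² + 0.1²) ≈ 1.5 units.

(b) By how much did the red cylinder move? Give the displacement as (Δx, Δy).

(1.6, -2.0)

The red cylinder started near (2.0, 4.7) and ended near (3.6, 2.7).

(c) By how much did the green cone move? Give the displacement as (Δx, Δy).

(-2.0, -0.7)

The green cone was at about (7.3, 3.5) and moved to about (5.3, 2.8).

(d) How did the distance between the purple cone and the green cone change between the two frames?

+0.5

Before: roughly 1.7 units apart; after: 2.2. That's 0.5 units further apart.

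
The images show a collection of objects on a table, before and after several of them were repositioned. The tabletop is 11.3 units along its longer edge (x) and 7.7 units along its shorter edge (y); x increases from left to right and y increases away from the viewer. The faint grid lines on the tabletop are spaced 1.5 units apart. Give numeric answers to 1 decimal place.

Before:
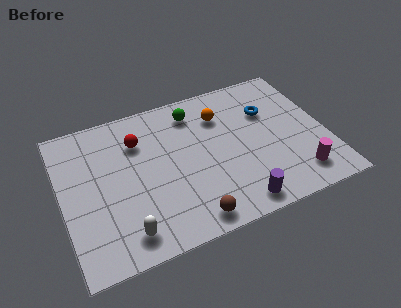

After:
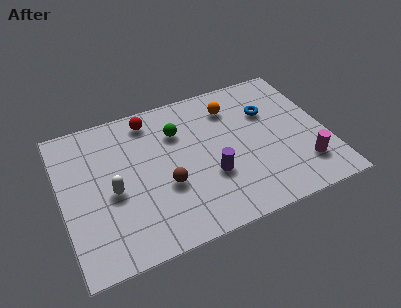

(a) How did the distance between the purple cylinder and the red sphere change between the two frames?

-1.5

Before: roughly 6.0 units apart; after: 4.5. That's 1.5 units closer together.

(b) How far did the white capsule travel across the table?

2.2

The white capsule moved from about (2.4, 1.2) to (2.1, 3.4), a distance of √(0.3² + 2.2²) ≈ 2.2.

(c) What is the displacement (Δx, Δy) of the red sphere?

(0.6, 1.0)

The red sphere was at about (3.4, 5.6) and moved to about (4.0, 6.6).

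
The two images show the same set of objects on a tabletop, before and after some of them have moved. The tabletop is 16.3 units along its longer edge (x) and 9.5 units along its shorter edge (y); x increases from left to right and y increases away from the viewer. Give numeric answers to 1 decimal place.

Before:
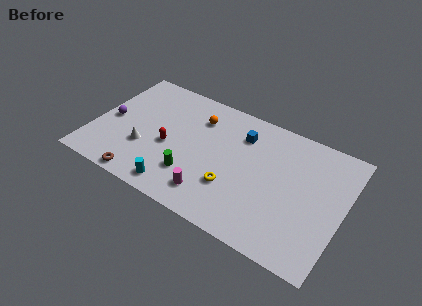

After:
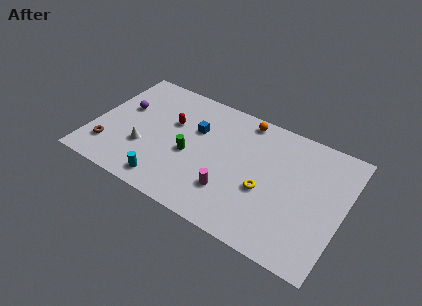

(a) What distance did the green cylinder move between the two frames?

1.6

The green cylinder moved from about (6.8, 2.6) to (6.4, 4.1), a distance of √(0.4² + 1.5²) ≈ 1.6.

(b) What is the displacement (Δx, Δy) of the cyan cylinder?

(-0.7, 0.1)

The cyan cylinder started near (6.0, 1.2) and ended near (5.3, 1.3).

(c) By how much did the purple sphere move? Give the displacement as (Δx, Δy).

(0.7, 1.3)

From the two frames, the purple sphere sits at roughly (1.0, 4.5) before and (1.7, 5.8) after.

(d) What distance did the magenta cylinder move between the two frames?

1.4

From (8.2, 1.8) to (9.3, 2.6), the magenta cylinder covered √(1.1² + 0.8²) ≈ 1.4 units.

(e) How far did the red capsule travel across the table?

1.9

The red capsule was near (5.0, 4.1) before and (4.9, 6.0) after, so it travelled √(0.1² + 1.9²) ≈ 1.9 units.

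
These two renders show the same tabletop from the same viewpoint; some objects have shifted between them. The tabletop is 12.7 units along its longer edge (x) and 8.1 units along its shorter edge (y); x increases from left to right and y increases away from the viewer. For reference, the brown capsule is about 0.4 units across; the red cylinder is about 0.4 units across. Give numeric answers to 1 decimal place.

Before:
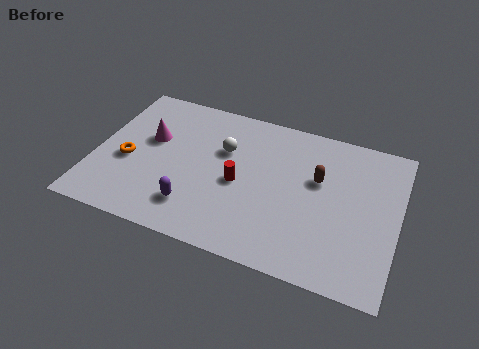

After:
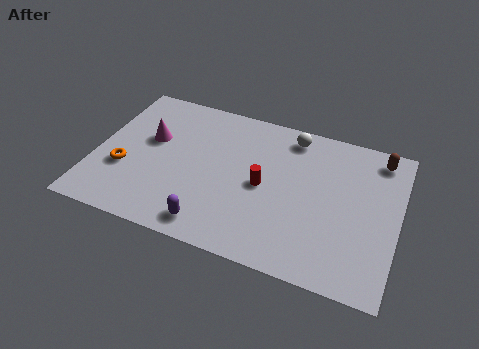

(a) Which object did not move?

the magenta cone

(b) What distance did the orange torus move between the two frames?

0.5

The orange torus moved from about (1.4, 3.4) to (1.3, 2.9), a distance of √(0.1² + 0.5²) ≈ 0.5.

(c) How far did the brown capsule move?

3.1

From (9.3, 5.0) to (11.7, 7.0), the brown capsule covered √(2.4² + 2.0²) ≈ 3.1 units.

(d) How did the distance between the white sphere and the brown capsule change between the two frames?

-0.3

Before: roughly 4.0 units apart; after: 3.7. That's 0.3 units closer together.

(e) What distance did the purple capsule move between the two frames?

1.1

From (4.4, 1.8) to (5.2, 1.1), the purple capsule covered √(0.8² + 0.7²) ≈ 1.1 units.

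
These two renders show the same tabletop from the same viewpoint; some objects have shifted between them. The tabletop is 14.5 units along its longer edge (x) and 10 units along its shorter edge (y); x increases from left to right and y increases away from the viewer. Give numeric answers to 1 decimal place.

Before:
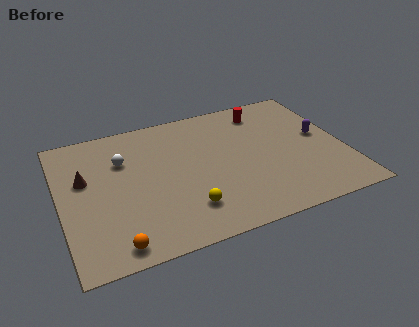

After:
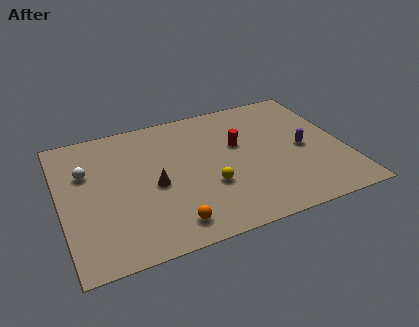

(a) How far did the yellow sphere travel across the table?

1.8

The yellow sphere was near (6.1, 2.3) before and (7.4, 3.5) after, so it travelled √(1.3² + 1.2²) ≈ 1.8 units.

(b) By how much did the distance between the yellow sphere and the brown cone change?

-3.2

Before: roughly 6.1 units apart; after: 2.9. That's 3.2 units closer together.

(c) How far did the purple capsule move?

1.2

The purple capsule was near (13.4, 5.4) before and (12.4, 4.7) after, so it travelled √(1.0² + 0.7²) ≈ 1.2 units.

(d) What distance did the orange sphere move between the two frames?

2.8

The orange sphere moved from about (2.4, 1.1) to (5.2, 1.5), a distance of √(2.8² + 0.4²) ≈ 2.8.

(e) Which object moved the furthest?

the brown cone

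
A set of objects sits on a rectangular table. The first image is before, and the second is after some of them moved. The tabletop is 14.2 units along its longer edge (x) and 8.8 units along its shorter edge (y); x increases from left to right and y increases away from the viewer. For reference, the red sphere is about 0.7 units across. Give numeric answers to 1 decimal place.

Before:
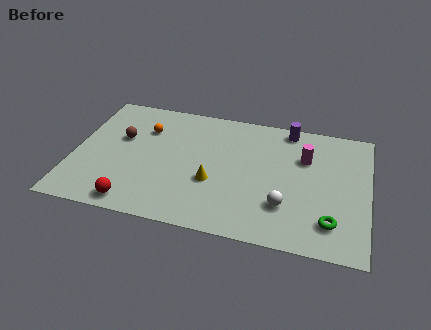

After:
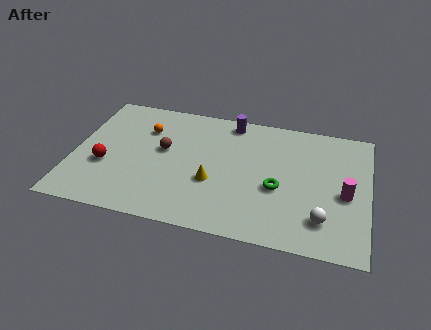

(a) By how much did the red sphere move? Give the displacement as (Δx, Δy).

(-1.6, 2.3)

The red sphere started near (3.2, 1.0) and ended near (1.6, 3.3).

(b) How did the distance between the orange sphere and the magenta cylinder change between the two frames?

+2.3

They were about 7.8 units apart before and 10.1 after — 2.3 units further apart.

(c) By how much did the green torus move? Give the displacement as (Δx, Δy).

(-2.6, 1.7)

From the two frames, the green torus sits at roughly (12.5, 1.9) before and (9.9, 3.6) after.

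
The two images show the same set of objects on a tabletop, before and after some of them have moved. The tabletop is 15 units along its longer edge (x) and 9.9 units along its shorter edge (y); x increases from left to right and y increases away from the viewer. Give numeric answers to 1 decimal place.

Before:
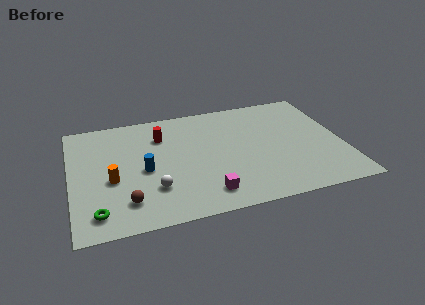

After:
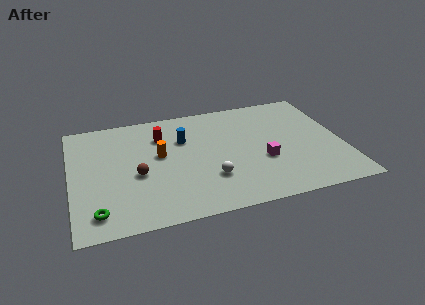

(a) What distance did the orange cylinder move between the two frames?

3.1

The orange cylinder moved from about (2.2, 4.1) to (4.9, 5.6), a distance of √(2.7² + 1.5²) ≈ 3.1.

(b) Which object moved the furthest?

the magenta cube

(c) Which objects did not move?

the green torus and the red cylinder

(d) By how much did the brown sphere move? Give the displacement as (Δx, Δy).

(0.7, 2.1)

From the two frames, the brown sphere sits at roughly (2.9, 2.1) before and (3.6, 4.2) after.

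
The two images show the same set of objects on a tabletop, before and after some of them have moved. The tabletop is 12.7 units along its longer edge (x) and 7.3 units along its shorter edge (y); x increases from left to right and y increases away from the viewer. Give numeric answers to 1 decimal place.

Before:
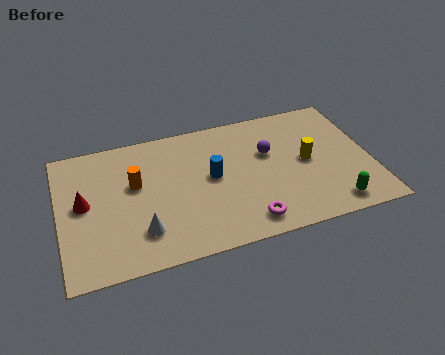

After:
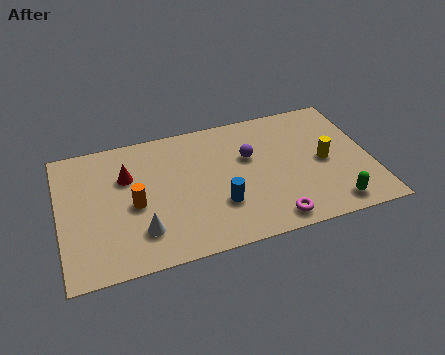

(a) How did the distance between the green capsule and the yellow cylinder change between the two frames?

-0.3

They were about 2.8 units apart before and 2.5 after — 0.3 units closer together.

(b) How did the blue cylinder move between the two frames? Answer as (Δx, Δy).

(0.2, -1.6)

The blue cylinder was at about (6.2, 3.9) and moved to about (6.4, 2.3).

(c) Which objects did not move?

the green capsule and the white cone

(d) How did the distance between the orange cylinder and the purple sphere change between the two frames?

-0.5

They were about 5.5 units apart before and 5.0 after — 0.5 units closer together.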